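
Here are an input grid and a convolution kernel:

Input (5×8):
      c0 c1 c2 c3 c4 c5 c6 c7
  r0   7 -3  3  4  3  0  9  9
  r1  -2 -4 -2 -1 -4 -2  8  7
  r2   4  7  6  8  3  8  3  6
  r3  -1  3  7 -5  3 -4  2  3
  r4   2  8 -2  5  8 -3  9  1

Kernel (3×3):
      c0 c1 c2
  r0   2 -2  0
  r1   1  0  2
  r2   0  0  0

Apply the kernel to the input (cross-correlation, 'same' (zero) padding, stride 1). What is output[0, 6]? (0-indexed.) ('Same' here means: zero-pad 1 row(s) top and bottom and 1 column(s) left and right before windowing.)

The receptive field on the zero-padded input at this output position is [0 0 0 / 0 9 9 / -2 8 7]. Elementwise product with the kernel and sum: 0·2 + 0·-2 + 0·1 + 9·2.

18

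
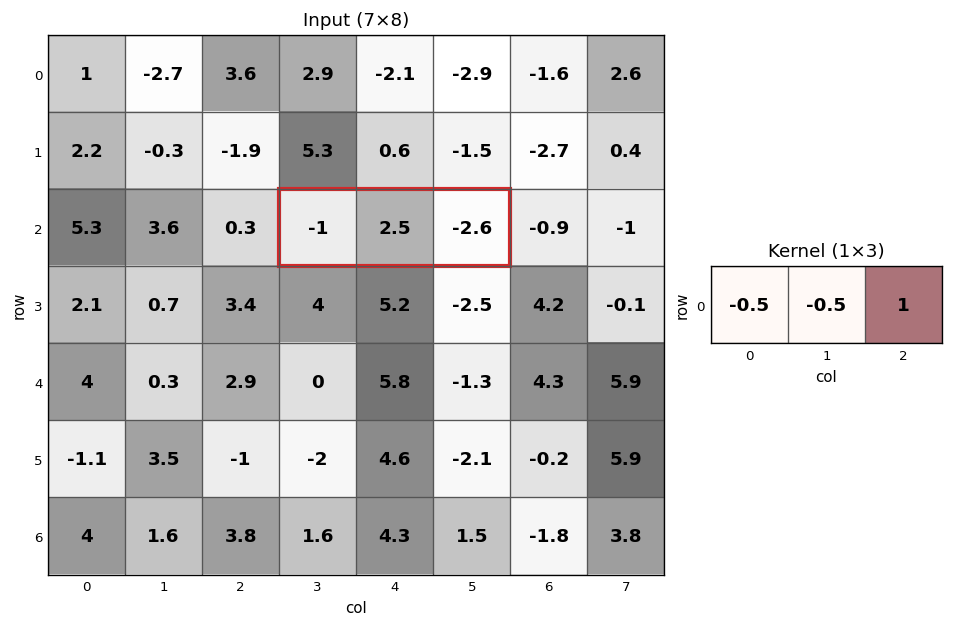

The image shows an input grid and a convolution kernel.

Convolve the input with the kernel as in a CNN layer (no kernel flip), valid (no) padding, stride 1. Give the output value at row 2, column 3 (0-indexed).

The receptive field on the input at this output position is [-1 2.5 -2.6]. Elementwise product with the kernel and sum: -1·-0.5 + 2.5·-0.5 + -2.6·1.

-3.35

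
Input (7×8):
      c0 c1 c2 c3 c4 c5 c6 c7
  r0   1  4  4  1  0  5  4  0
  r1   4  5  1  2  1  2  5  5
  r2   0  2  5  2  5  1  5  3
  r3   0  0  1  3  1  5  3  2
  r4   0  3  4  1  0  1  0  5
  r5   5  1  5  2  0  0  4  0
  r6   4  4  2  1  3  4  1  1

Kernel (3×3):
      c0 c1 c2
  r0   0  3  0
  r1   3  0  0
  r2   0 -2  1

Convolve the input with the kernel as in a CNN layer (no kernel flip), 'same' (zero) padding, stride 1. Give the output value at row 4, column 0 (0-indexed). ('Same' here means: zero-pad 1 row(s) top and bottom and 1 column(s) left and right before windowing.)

-9

The receptive field on the zero-padded input at this output position is [0 0 0 / 0 0 3 / 0 5 1]. Elementwise product with the kernel and sum: 0·3 + 0·3 + 5·-2 + 1·1.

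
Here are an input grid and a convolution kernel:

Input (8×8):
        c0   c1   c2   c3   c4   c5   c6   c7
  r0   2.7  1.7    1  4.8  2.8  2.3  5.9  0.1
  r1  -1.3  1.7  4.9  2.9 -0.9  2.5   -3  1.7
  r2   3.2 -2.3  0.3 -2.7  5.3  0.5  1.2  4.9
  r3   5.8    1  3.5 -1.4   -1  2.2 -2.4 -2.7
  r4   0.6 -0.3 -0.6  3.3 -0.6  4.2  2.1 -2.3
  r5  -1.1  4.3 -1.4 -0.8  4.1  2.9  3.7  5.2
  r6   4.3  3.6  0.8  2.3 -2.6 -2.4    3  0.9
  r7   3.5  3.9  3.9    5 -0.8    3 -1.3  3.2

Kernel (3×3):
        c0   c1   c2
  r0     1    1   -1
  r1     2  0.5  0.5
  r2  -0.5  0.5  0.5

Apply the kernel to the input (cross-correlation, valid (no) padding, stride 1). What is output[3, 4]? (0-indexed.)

6.8

The receptive field on the input at this output position is [-1 2.2 -2.4 / -0.6 4.2 2.1 / 4.1 2.9 3.7]. Elementwise product with the kernel and sum: -1·1 + 2.2·1 + -2.4·-1 + -0.6·2 + 4.2·0.5 + 2.1·0.5 + 4.1·-0.5 + 2.9·0.5 + 3.7·0.5.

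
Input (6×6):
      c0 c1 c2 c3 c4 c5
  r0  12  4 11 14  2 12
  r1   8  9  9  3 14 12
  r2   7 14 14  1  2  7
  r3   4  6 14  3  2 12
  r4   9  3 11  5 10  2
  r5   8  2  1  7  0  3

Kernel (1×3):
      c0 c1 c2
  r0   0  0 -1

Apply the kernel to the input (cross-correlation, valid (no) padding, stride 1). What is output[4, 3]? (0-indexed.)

The receptive field on the input at this output position is [5 10 2]. Elementwise product with the kernel and sum: 2·-1.

-2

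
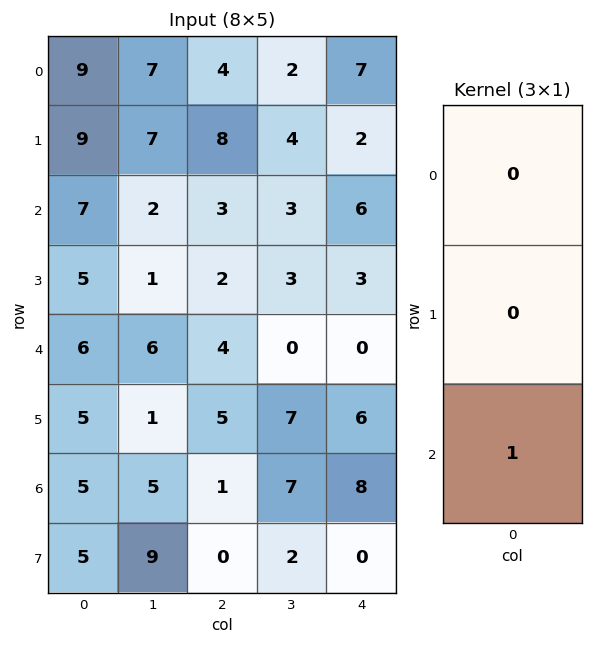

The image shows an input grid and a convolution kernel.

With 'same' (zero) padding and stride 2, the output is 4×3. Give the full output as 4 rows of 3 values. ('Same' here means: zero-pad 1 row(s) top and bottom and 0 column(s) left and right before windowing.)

9 8 2
5 2 3
5 5 6
5 0 0

Output[0,0]: The receptive field on the zero-padded input at this output position is [0 / 9 / 9]. Elementwise product with the kernel and sum: 9·1.
Output[0,1]: The receptive field on the zero-padded input at this output position is [0 / 4 / 8]. Elementwise product with the kernel and sum: 8·1.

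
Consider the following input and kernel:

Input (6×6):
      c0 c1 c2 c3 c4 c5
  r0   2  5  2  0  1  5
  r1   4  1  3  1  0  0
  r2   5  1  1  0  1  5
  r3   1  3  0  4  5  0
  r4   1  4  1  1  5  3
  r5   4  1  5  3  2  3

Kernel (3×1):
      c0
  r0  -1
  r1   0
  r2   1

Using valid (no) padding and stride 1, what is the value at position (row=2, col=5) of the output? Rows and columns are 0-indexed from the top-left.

The receptive field on the input at this output position is [5 / 0 / 3]. Elementwise product with the kernel and sum: 5·-1 + 3·1.

-2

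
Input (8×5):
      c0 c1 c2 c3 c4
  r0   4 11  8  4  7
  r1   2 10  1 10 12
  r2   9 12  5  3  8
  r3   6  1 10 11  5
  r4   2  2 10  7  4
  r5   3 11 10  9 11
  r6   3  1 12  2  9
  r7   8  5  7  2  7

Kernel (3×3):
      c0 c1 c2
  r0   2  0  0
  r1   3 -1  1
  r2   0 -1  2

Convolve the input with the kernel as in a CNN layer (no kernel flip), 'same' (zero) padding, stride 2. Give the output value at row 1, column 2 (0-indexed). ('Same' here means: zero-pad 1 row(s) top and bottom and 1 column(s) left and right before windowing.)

16

The receptive field on the zero-padded input at this output position is [10 12 0 / 3 8 0 / 11 5 0]. Elementwise product with the kernel and sum: 10·2 + 3·3 + 8·-1 + 0·1 + 5·-1 + 0·2.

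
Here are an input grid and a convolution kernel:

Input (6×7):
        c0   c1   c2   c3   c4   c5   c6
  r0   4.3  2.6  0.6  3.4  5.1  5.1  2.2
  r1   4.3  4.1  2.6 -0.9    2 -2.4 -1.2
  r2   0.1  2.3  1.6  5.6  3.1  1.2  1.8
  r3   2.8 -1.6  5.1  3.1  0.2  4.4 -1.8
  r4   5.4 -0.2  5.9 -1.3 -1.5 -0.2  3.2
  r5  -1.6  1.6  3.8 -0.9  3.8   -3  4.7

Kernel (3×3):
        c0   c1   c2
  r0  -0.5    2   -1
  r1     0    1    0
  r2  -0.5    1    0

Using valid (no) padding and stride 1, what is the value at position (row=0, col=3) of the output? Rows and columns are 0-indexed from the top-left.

The receptive field on the input at this output position is [3.4 5.1 5.1 / -0.9 2 -2.4 / 5.6 3.1 1.2]. Elementwise product with the kernel and sum: 3.4·-0.5 + 5.1·2 + 5.1·-1 + 2·1 + 5.6·-0.5 + 3.1·1.

5.7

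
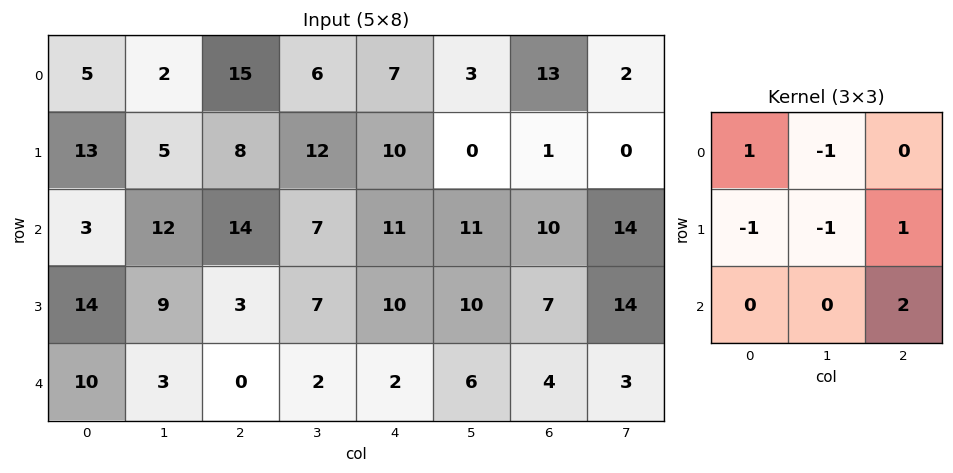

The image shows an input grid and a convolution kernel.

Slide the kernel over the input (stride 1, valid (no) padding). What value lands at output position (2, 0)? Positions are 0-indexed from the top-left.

The receptive field on the input at this output position is [3 12 14 / 14 9 3 / 10 3 0]. Elementwise product with the kernel and sum: 3·1 + 12·-1 + 14·-1 + 9·-1 + 3·1 + 0·2.

-29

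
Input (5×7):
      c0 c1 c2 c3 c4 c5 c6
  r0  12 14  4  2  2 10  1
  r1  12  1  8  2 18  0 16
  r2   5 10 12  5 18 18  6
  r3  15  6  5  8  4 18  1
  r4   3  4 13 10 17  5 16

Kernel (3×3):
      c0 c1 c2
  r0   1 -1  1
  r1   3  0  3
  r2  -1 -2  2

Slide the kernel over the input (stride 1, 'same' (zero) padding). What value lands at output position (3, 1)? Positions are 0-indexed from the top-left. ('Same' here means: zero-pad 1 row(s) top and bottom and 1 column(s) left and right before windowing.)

82

The receptive field on the zero-padded input at this output position is [5 10 12 / 15 6 5 / 3 4 13]. Elementwise product with the kernel and sum: 5·1 + 10·-1 + 12·1 + 15·3 + 5·3 + 3·-1 + 4·-2 + 13·2.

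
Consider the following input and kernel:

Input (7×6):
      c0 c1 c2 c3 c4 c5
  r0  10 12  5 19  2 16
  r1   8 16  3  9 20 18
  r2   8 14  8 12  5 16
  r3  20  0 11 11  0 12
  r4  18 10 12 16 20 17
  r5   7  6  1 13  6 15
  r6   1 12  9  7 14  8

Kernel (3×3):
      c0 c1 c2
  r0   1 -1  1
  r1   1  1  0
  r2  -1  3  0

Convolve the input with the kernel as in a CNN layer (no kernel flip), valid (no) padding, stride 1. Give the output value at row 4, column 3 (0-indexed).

67

The receptive field on the input at this output position is [16 20 17 / 13 6 15 / 7 14 8]. Elementwise product with the kernel and sum: 16·1 + 20·-1 + 17·1 + 13·1 + 6·1 + 7·-1 + 14·3.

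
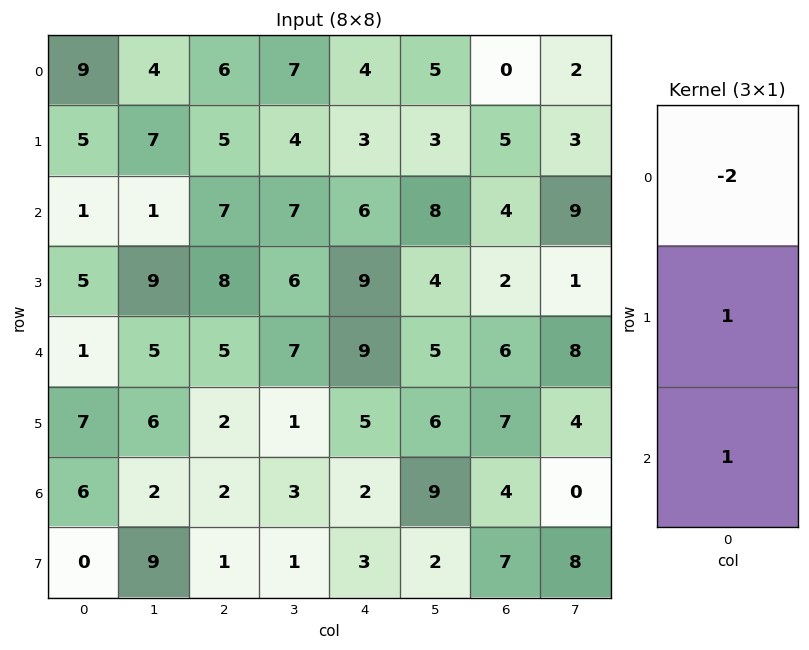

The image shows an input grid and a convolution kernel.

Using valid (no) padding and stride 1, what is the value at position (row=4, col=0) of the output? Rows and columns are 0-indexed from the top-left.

The receptive field on the input at this output position is [1 / 7 / 6]. Elementwise product with the kernel and sum: 1·-2 + 7·1 + 6·1.

11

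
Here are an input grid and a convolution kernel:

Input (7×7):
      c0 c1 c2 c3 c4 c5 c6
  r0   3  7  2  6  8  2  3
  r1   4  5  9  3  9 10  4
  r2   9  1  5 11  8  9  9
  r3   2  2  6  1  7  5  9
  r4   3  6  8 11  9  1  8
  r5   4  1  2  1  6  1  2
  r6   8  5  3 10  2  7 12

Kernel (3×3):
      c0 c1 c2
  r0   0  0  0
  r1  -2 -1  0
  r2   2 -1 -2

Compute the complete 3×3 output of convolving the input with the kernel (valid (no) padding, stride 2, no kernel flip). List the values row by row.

Output[0,0]: The receptive field on the input at this output position is [3 7 2 / 4 5 9 / 9 1 5]. Elementwise product with the kernel and sum: 4·-2 + 5·-1 + 9·2 + 1·-1 + 5·-2.
Output[0,1]: The receptive field on the input at this output position is [2 6 8 / 9 3 9 / 5 11 8]. Elementwise product with the kernel and sum: 9·-2 + 3·-1 + 5·2 + 11·-1 + 8·-2.

-6 -38 -39
-22 -26 -18
-4 -13 -40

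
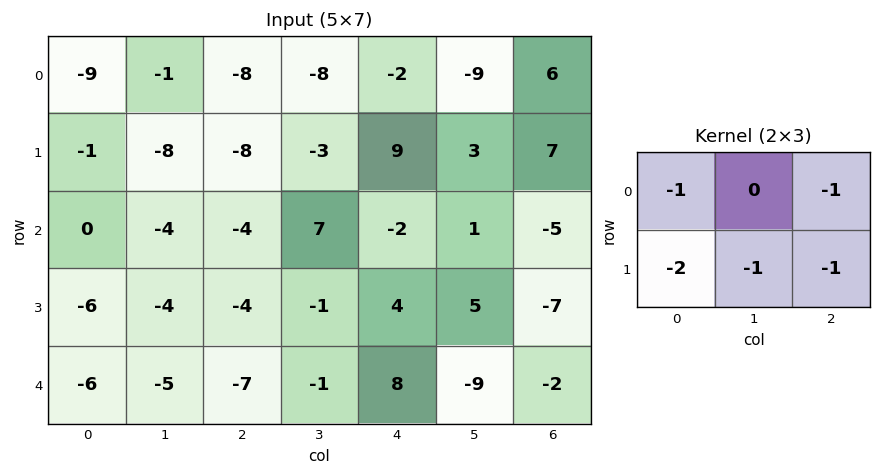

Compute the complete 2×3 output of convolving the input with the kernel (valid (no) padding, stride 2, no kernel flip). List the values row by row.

Output[0,0]: The receptive field on the input at this output position is [-9 -1 -8 / -1 -8 -8]. Elementwise product with the kernel and sum: -9·-1 + -8·-1 + -1·-2 + -8·-1 + -8·-1.

35 20 -32
24 11 1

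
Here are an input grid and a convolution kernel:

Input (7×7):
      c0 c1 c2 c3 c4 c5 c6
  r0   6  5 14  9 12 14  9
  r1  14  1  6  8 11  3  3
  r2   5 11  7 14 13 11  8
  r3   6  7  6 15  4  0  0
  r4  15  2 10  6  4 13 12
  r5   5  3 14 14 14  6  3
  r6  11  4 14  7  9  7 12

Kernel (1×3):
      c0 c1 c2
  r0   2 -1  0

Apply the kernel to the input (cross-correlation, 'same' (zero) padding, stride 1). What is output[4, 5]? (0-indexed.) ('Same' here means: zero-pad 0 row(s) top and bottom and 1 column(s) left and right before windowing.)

The receptive field on the zero-padded input at this output position is [4 13 12]. Elementwise product with the kernel and sum: 4·2 + 13·-1.

-5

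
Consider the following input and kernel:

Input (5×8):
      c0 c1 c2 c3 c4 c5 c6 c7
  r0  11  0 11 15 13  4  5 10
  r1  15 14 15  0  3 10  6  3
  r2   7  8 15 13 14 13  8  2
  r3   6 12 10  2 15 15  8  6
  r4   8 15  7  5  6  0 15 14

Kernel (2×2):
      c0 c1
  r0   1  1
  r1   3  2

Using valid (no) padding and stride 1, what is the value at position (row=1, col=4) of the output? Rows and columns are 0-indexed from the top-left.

The receptive field on the input at this output position is [3 10 / 14 13]. Elementwise product with the kernel and sum: 3·1 + 10·1 + 14·3 + 13·2.

81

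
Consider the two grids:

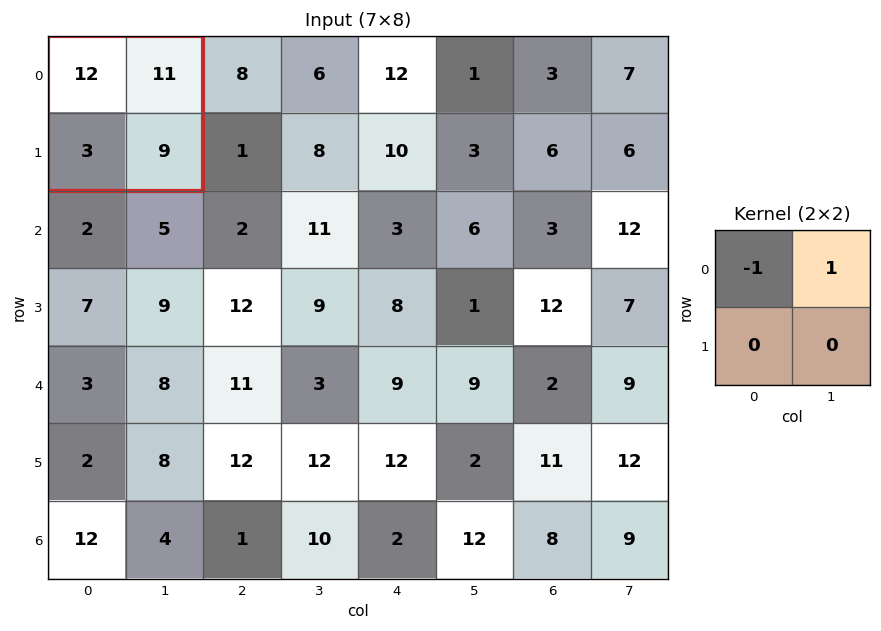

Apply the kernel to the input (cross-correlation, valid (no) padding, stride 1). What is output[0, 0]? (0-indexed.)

-1

The receptive field on the input at this output position is [12 11 / 3 9]. Elementwise product with the kernel and sum: 12·-1 + 11·1.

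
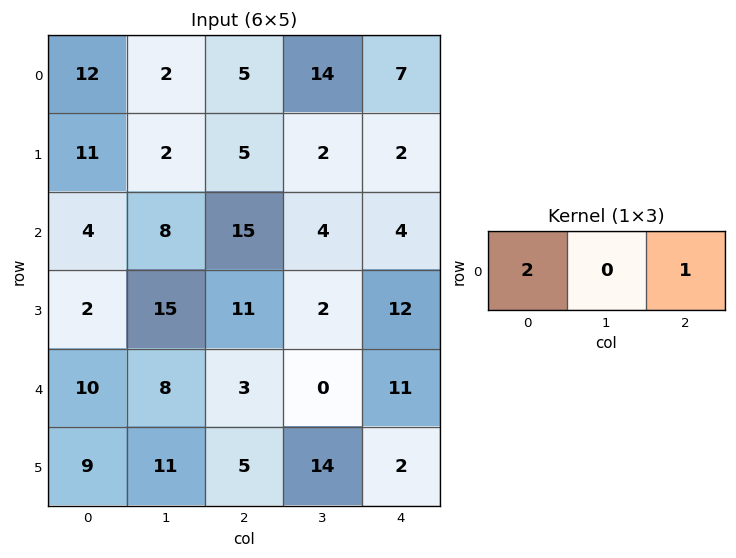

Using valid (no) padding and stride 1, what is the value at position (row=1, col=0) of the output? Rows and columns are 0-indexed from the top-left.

The receptive field on the input at this output position is [11 2 5]. Elementwise product with the kernel and sum: 11·2 + 5·1.

27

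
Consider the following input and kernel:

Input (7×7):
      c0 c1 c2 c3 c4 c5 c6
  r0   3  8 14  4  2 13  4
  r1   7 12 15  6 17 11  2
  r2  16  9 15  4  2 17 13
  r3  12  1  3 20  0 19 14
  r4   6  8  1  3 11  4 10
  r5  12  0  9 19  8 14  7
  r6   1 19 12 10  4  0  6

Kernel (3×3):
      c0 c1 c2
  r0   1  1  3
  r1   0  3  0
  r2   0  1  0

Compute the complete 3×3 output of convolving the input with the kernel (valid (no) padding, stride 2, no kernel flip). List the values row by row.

98 46 77
81 88 119
36 104 87

Output[0,0]: The receptive field on the input at this output position is [3 8 14 / 7 12 15 / 16 9 15]. Elementwise product with the kernel and sum: 3·1 + 8·1 + 14·3 + 12·3 + 9·1.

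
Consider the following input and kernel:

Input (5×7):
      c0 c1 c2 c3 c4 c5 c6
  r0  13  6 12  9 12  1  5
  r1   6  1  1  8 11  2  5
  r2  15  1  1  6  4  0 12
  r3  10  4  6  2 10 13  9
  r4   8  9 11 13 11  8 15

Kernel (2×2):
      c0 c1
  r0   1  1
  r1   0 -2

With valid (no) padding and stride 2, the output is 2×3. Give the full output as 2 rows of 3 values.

Output[0,0]: The receptive field on the input at this output position is [13 6 / 6 1]. Elementwise product with the kernel and sum: 13·1 + 6·1 + 1·-2.

17 5 9
8 3 -22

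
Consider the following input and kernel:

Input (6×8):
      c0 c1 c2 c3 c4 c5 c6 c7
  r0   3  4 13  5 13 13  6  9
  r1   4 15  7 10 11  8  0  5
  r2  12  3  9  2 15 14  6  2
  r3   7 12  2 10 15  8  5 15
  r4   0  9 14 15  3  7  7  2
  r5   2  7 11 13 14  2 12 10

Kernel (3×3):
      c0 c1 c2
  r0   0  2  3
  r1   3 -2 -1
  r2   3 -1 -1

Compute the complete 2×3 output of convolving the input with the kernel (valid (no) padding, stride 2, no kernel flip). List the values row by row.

Output[0,0]: The receptive field on the input at this output position is [3 4 13 / 4 15 7 / 12 3 9]. Elementwise product with the kernel and sum: 4·2 + 13·3 + 4·3 + 15·-2 + 7·-1 + 12·3 + 3·-1 + 9·-1.
Output[0,1]: The receptive field on the input at this output position is [13 5 13 / 7 10 11 / 9 2 15]. Elementwise product with the kernel and sum: 5·2 + 13·3 + 7·3 + 10·-2 + 11·-1 + 9·3 + 2·-1 + 15·-1.

46 49 86
5 44 65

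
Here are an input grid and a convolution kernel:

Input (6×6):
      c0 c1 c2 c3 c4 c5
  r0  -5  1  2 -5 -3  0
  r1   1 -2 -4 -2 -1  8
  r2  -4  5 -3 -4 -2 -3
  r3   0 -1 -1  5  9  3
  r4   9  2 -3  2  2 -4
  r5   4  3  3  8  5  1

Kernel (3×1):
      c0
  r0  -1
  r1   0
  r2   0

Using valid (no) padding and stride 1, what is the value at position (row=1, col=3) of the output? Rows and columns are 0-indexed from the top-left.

2

The receptive field on the input at this output position is [-2 / -4 / 5]. Elementwise product with the kernel and sum: -2·-1.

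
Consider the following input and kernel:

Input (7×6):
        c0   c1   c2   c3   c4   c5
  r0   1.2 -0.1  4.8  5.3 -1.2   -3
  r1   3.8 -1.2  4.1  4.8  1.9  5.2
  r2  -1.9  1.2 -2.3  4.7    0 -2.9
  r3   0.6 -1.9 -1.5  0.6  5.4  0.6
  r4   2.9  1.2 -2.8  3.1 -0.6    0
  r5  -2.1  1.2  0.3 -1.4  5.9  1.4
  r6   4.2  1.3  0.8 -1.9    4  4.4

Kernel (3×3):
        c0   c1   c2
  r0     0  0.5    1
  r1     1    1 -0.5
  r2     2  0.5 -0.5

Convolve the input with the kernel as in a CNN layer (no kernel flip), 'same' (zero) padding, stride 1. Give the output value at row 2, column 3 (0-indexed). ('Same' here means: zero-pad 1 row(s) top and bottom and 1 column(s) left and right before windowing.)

1.3

The receptive field on the zero-padded input at this output position is [4.1 4.8 1.9 / -2.3 4.7 0 / -1.5 0.6 5.4]. Elementwise product with the kernel and sum: 4.8·0.5 + 1.9·1 + -2.3·1 + 4.7·1 + 0·-0.5 + -1.5·2 + 0.6·0.5 + 5.4·-0.5.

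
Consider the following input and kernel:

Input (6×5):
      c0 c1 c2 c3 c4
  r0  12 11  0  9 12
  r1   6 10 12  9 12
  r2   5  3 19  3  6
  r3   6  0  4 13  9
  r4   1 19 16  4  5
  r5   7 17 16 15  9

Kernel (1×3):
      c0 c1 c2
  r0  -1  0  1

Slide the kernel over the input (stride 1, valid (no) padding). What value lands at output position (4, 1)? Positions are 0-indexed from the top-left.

-15

The receptive field on the input at this output position is [19 16 4]. Elementwise product with the kernel and sum: 19·-1 + 4·1.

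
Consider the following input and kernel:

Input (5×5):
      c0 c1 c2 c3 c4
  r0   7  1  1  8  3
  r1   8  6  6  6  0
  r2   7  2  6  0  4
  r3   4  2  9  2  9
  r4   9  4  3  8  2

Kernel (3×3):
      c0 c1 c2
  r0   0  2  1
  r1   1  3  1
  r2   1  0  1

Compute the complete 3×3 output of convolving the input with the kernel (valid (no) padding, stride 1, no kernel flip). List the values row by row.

Output[0,0]: The receptive field on the input at this output position is [7 1 1 / 8 6 6 / 7 2 6]. Elementwise product with the kernel and sum: 1·2 + 1·1 + 8·1 + 6·3 + 6·1 + 7·1 + 6·1.
Output[0,1]: The receptive field on the input at this output position is [1 1 8 / 6 6 6 / 2 6 0]. Elementwise product with the kernel and sum: 1·2 + 8·1 + 6·1 + 6·3 + 6·1 + 2·1 + 0·1.

48 42 53
50 42 40
41 55 33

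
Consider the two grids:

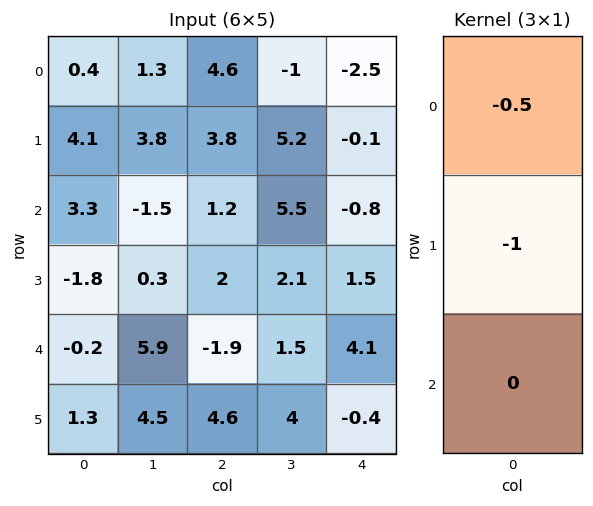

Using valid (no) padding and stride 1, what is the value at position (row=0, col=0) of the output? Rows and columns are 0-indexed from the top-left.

-4.3

The receptive field on the input at this output position is [0.4 / 4.1 / 3.3]. Elementwise product with the kernel and sum: 0.4·-0.5 + 4.1·-1.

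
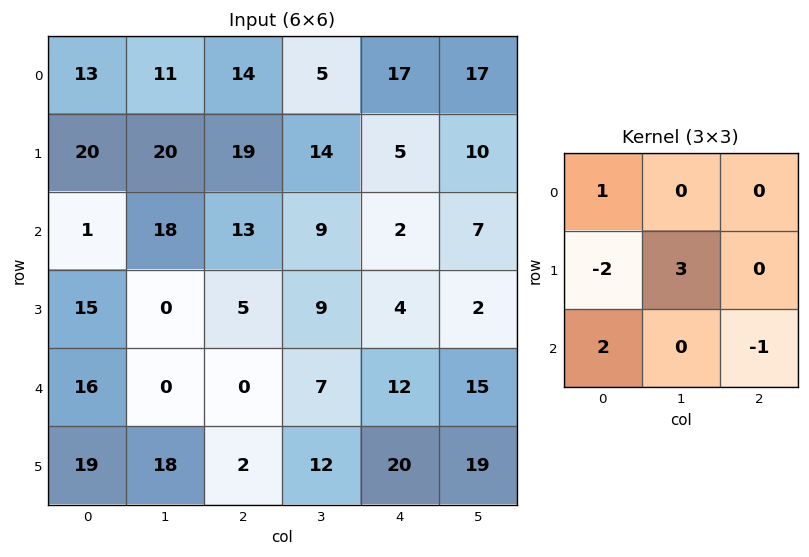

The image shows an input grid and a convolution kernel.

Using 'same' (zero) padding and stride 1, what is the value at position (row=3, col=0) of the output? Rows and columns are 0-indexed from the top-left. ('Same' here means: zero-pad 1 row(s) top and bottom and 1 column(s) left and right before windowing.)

45

The receptive field on the zero-padded input at this output position is [0 1 18 / 0 15 0 / 0 16 0]. Elementwise product with the kernel and sum: 0·1 + 0·-2 + 15·3 + 0·2 + 0·-1.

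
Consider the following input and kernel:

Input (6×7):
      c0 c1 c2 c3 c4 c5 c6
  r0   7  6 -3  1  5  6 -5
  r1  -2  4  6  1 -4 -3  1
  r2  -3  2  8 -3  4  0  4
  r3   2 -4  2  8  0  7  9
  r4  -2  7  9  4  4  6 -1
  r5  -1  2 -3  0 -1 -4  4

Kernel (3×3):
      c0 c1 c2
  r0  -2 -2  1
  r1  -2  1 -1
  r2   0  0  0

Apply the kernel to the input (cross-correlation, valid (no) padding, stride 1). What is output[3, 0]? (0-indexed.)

8

The receptive field on the input at this output position is [2 -4 2 / -2 7 9 / -1 2 -3]. Elementwise product with the kernel and sum: 2·-2 + -4·-2 + 2·1 + -2·-2 + 7·1 + 9·-1.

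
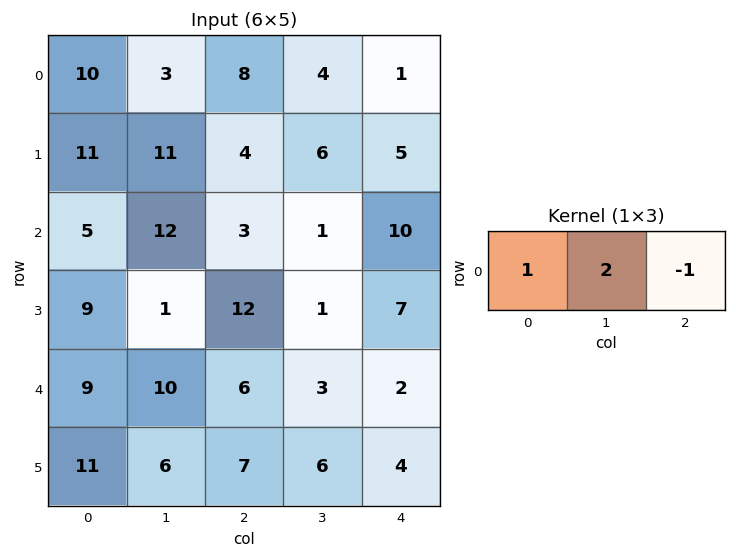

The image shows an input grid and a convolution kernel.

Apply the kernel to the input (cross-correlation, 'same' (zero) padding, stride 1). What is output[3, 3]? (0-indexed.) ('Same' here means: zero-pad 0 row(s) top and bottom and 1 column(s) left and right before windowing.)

7

The receptive field on the zero-padded input at this output position is [12 1 7]. Elementwise product with the kernel and sum: 12·1 + 1·2 + 7·-1.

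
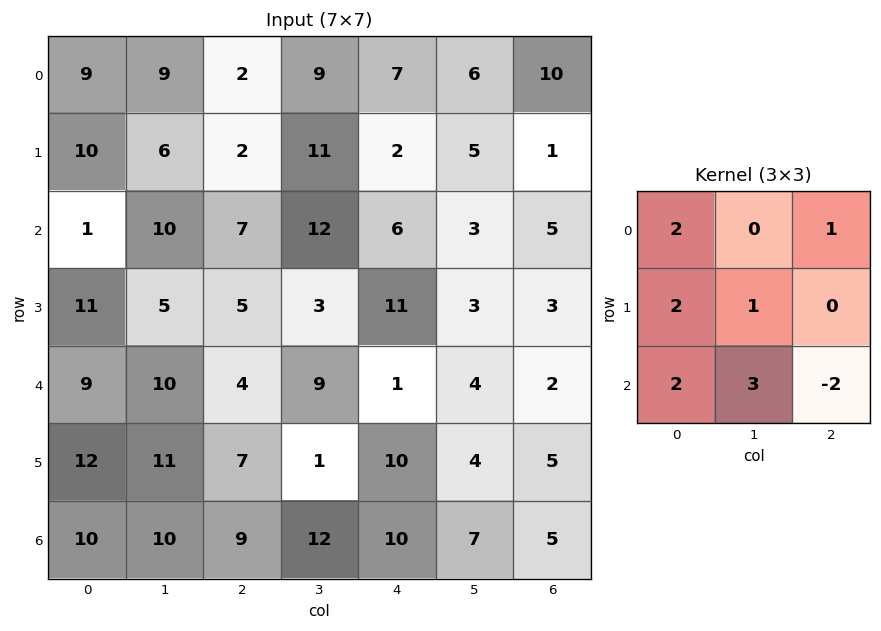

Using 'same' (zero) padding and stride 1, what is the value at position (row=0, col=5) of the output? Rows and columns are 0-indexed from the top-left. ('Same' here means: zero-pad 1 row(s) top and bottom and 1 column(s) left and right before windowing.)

37

The receptive field on the zero-padded input at this output position is [0 0 0 / 7 6 10 / 2 5 1]. Elementwise product with the kernel and sum: 0·2 + 0·1 + 7·2 + 6·1 + 2·2 + 5·3 + 1·-2.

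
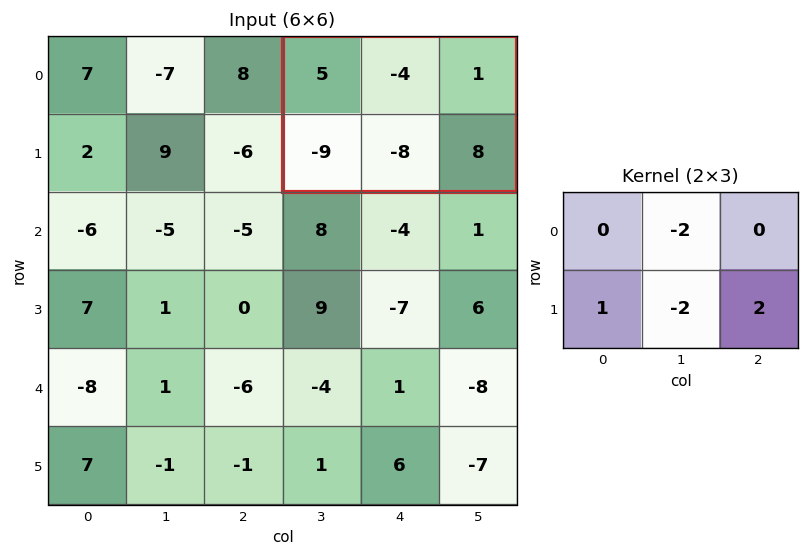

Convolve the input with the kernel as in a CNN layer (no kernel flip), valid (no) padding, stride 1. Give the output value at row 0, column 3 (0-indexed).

31

The receptive field on the input at this output position is [5 -4 1 / -9 -8 8]. Elementwise product with the kernel and sum: -4·-2 + -9·1 + -8·-2 + 8·2.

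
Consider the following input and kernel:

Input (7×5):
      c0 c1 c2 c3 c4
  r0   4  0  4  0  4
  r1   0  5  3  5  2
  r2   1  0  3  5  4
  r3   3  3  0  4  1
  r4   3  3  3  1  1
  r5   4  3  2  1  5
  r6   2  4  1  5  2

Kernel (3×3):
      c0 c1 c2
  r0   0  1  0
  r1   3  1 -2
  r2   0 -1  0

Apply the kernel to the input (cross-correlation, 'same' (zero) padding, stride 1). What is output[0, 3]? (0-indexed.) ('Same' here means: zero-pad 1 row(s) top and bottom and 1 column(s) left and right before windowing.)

-1

The receptive field on the zero-padded input at this output position is [0 0 0 / 4 0 4 / 3 5 2]. Elementwise product with the kernel and sum: 0·1 + 4·3 + 0·1 + 4·-2 + 5·-1.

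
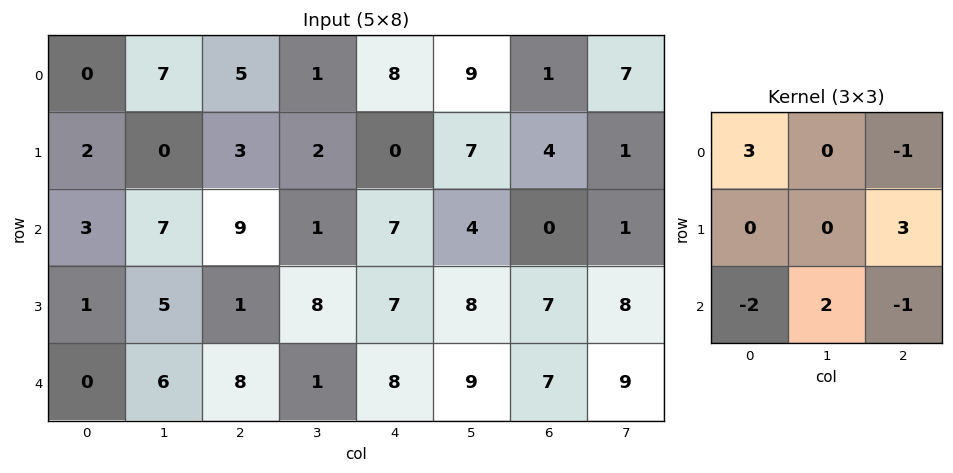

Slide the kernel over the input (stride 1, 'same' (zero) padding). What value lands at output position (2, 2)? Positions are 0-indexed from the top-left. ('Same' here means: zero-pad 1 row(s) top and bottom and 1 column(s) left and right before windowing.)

-15

The receptive field on the zero-padded input at this output position is [0 3 2 / 7 9 1 / 5 1 8]. Elementwise product with the kernel and sum: 0·3 + 2·-1 + 1·3 + 5·-2 + 1·2 + 8·-1.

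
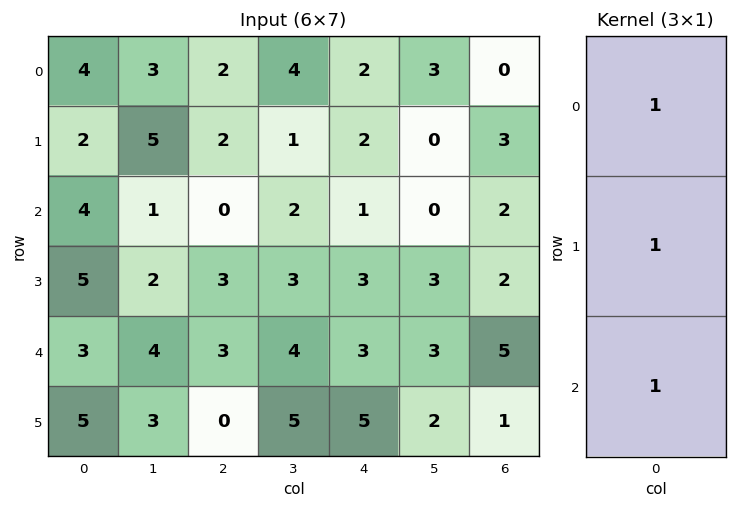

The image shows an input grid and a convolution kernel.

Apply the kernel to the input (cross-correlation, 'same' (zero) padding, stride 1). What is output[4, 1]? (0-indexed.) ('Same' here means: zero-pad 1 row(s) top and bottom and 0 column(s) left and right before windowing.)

9

The receptive field on the zero-padded input at this output position is [2 / 4 / 3]. Elementwise product with the kernel and sum: 2·1 + 4·1 + 3·1.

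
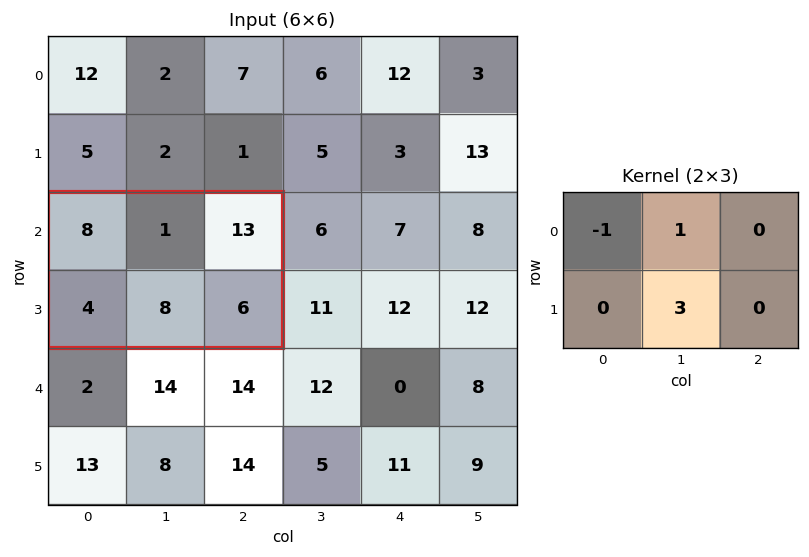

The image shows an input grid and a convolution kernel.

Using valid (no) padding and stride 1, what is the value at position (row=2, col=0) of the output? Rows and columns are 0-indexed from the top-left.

17

The receptive field on the input at this output position is [8 1 13 / 4 8 6]. Elementwise product with the kernel and sum: 8·-1 + 1·1 + 8·3.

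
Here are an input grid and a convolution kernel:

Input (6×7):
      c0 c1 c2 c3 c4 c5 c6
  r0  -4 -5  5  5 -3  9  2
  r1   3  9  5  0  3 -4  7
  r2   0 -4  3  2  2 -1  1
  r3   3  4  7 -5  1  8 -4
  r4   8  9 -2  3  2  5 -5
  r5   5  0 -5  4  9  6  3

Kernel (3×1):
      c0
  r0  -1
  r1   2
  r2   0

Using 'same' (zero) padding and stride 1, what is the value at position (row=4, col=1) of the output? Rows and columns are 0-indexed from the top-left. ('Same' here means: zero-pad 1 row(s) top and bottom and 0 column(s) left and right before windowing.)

14

The receptive field on the zero-padded input at this output position is [4 / 9 / 0]. Elementwise product with the kernel and sum: 4·-1 + 9·2.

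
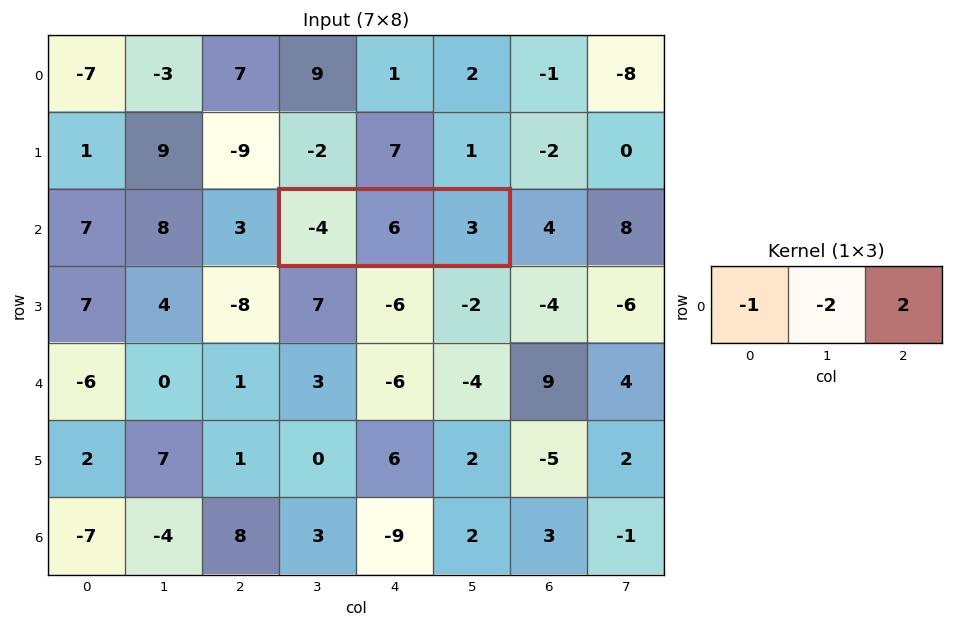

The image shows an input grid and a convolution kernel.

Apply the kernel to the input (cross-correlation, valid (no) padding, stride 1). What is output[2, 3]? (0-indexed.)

The receptive field on the input at this output position is [-4 6 3]. Elementwise product with the kernel and sum: -4·-1 + 6·-2 + 3·2.

-2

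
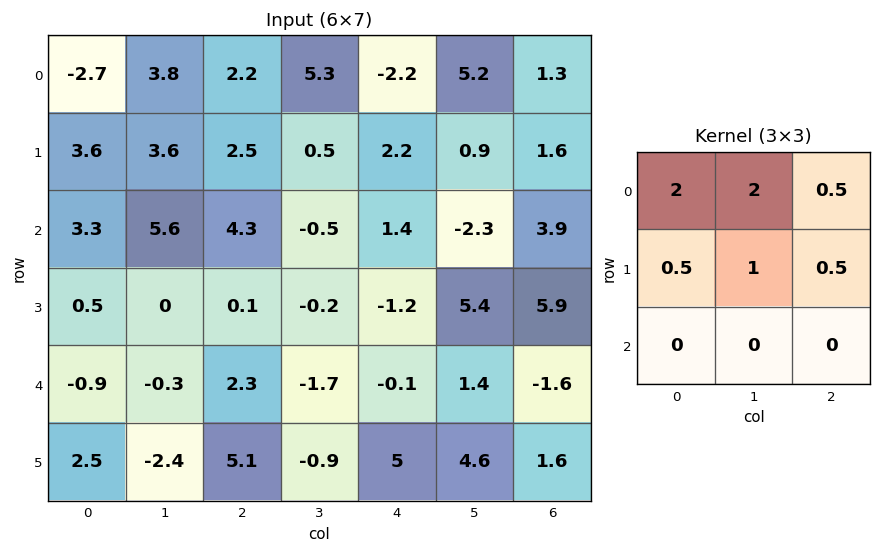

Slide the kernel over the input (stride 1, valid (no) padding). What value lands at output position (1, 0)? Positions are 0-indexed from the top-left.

The receptive field on the input at this output position is [3.6 3.6 2.5 / 3.3 5.6 4.3 / 0.5 0 0.1]. Elementwise product with the kernel and sum: 3.6·2 + 3.6·2 + 2.5·0.5 + 3.3·0.5 + 5.6·1 + 4.3·0.5.

25.05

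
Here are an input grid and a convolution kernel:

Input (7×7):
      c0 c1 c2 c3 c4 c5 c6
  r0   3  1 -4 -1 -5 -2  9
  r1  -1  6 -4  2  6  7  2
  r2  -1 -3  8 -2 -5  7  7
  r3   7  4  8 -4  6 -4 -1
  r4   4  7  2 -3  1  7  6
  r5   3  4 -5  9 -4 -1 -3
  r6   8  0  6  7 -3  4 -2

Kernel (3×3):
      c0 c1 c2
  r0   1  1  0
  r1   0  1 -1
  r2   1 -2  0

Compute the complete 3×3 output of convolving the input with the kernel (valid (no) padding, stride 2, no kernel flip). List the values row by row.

19 3 -21
-18 4 -14
28 4 -1

Output[0,0]: The receptive field on the input at this output position is [3 1 -4 / -1 6 -4 / -1 -3 8]. Elementwise product with the kernel and sum: 3·1 + 1·1 + 6·1 + -4·-1 + -1·1 + -3·-2.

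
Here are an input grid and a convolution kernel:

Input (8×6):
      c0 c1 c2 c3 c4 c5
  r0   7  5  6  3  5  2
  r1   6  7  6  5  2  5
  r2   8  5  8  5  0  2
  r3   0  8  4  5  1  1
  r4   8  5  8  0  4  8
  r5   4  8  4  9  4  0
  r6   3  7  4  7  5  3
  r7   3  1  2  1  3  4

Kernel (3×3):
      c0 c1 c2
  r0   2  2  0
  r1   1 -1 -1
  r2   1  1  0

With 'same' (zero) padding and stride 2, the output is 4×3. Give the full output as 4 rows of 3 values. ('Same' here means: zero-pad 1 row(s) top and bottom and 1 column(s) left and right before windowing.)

-6 9 3
-1 30 23
-9 33 13
1 23 29

Output[0,0]: The receptive field on the zero-padded input at this output position is [0 0 0 / 0 7 5 / 0 6 7]. Elementwise product with the kernel and sum: 0·2 + 0·2 + 0·1 + 7·-1 + 5·-1 + 0·1 + 6·1.
Output[0,1]: The receptive field on the zero-padded input at this output position is [0 0 0 / 5 6 3 / 7 6 5]. Elementwise product with the kernel and sum: 0·2 + 0·2 + 5·1 + 6·-1 + 3·-1 + 7·1 + 6·1.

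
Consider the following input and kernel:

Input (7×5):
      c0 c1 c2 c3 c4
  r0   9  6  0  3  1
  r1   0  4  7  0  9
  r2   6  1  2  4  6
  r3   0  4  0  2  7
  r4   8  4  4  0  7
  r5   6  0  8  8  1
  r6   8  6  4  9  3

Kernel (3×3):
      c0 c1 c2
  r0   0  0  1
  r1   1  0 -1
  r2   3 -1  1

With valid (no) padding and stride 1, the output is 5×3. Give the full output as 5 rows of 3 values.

Output[0,0]: The receptive field on the input at this output position is [9 6 0 / 0 4 7 / 6 1 2]. Elementwise product with the kernel and sum: 0·1 + 0·1 + 7·-1 + 6·3 + 1·-1 + 2·1.

12 12 7
7 11 10
26 14 18
30 6 21
24 15 20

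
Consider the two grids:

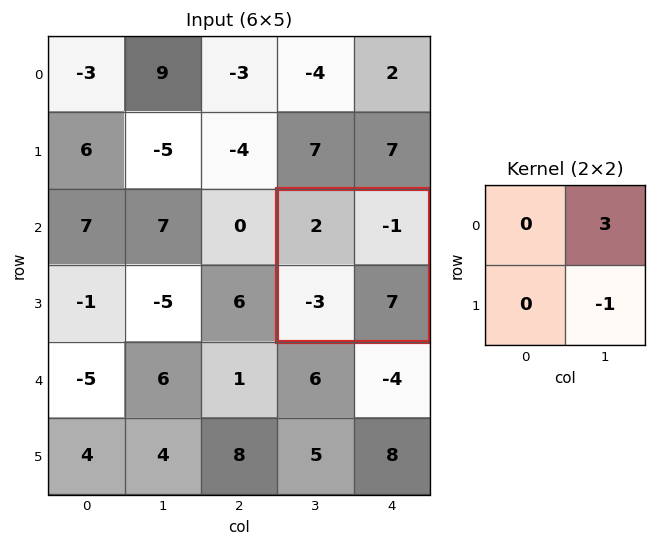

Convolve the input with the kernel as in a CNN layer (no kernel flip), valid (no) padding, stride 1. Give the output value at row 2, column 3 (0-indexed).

The receptive field on the input at this output position is [2 -1 / -3 7]. Elementwise product with the kernel and sum: -1·3 + 7·-1.

-10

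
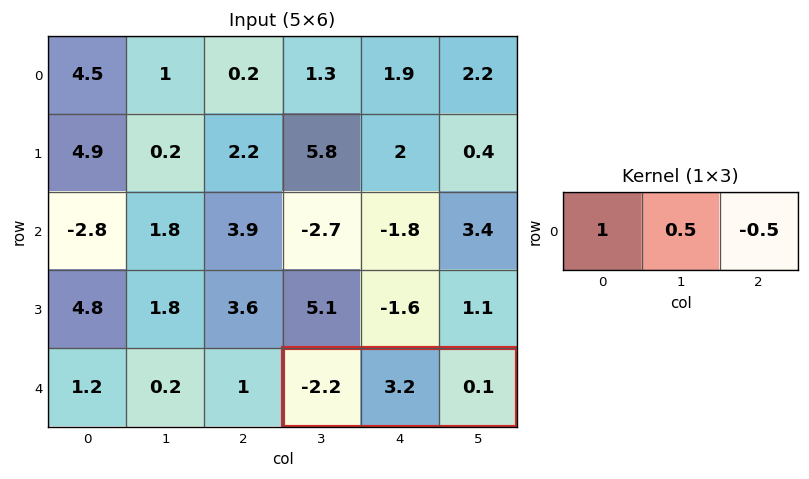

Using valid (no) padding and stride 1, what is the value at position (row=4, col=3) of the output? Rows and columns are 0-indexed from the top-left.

The receptive field on the input at this output position is [-2.2 3.2 0.1]. Elementwise product with the kernel and sum: -2.2·1 + 3.2·0.5 + 0.1·-0.5.

-0.65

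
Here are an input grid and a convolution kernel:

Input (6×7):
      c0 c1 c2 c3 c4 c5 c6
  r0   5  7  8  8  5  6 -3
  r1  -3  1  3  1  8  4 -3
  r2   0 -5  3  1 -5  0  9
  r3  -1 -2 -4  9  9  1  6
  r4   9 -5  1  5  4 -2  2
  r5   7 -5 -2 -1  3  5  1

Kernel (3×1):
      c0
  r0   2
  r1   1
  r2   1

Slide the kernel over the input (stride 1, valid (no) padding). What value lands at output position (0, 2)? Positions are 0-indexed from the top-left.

22

The receptive field on the input at this output position is [8 / 3 / 3]. Elementwise product with the kernel and sum: 8·2 + 3·1 + 3·1.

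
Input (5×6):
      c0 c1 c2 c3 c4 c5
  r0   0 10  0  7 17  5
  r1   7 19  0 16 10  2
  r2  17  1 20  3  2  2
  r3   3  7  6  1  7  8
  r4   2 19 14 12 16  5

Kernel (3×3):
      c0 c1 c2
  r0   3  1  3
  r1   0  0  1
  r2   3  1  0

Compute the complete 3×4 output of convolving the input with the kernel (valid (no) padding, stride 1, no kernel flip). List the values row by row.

Output[0,0]: The receptive field on the input at this output position is [0 10 0 / 7 19 0 / 17 1 20]. Elementwise product with the kernel and sum: 0·3 + 10·1 + 0·3 + 0·1 + 17·3 + 1·1.

62 90 131 66
76 135 67 76
143 104 130 77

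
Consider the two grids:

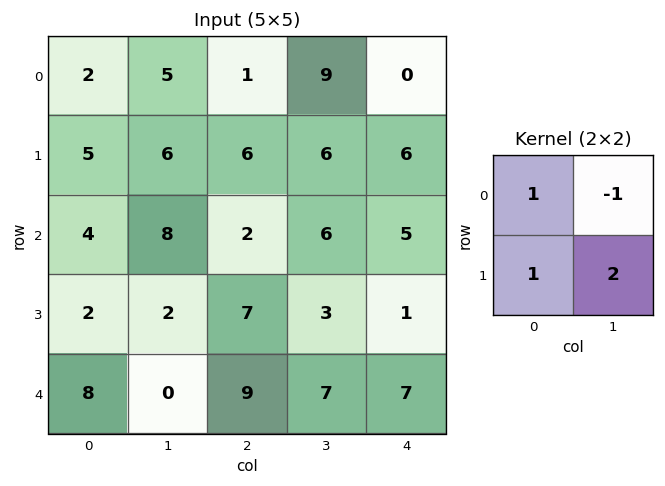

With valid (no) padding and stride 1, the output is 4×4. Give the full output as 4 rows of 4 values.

14 22 10 27
19 12 14 16
2 22 9 6
8 13 27 23

Output[0,0]: The receptive field on the input at this output position is [2 5 / 5 6]. Elementwise product with the kernel and sum: 2·1 + 5·-1 + 5·1 + 6·2.
Output[0,1]: The receptive field on the input at this output position is [5 1 / 6 6]. Elementwise product with the kernel and sum: 5·1 + 1·-1 + 6·1 + 6·2.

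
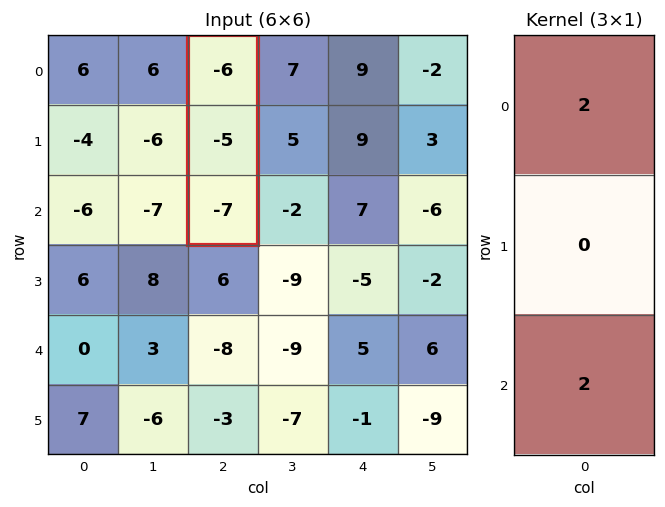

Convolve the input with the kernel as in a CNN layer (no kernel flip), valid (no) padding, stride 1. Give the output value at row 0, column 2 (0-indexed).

-26

The receptive field on the input at this output position is [-6 / -5 / -7]. Elementwise product with the kernel and sum: -6·2 + -7·2.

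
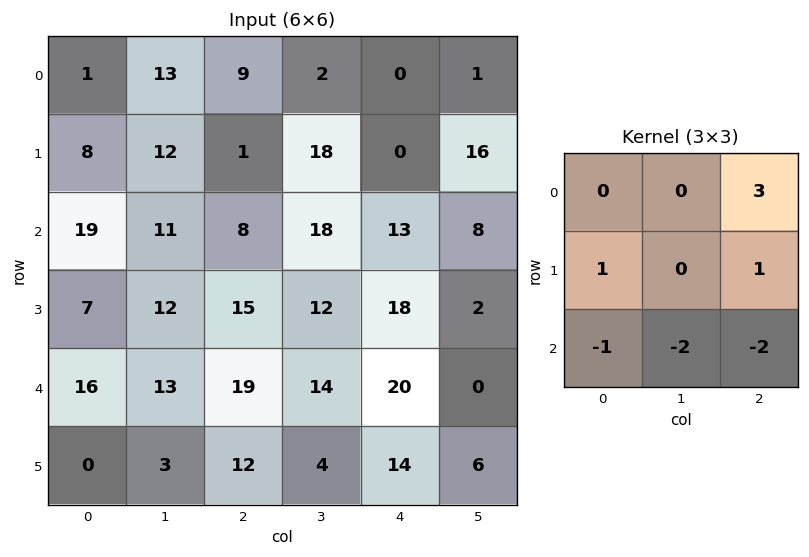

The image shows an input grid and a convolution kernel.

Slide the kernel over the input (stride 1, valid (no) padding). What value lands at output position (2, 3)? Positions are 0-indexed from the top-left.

The receptive field on the input at this output position is [18 13 8 / 12 18 2 / 14 20 0]. Elementwise product with the kernel and sum: 8·3 + 12·1 + 2·1 + 14·-1 + 20·-2 + 0·-2.

-16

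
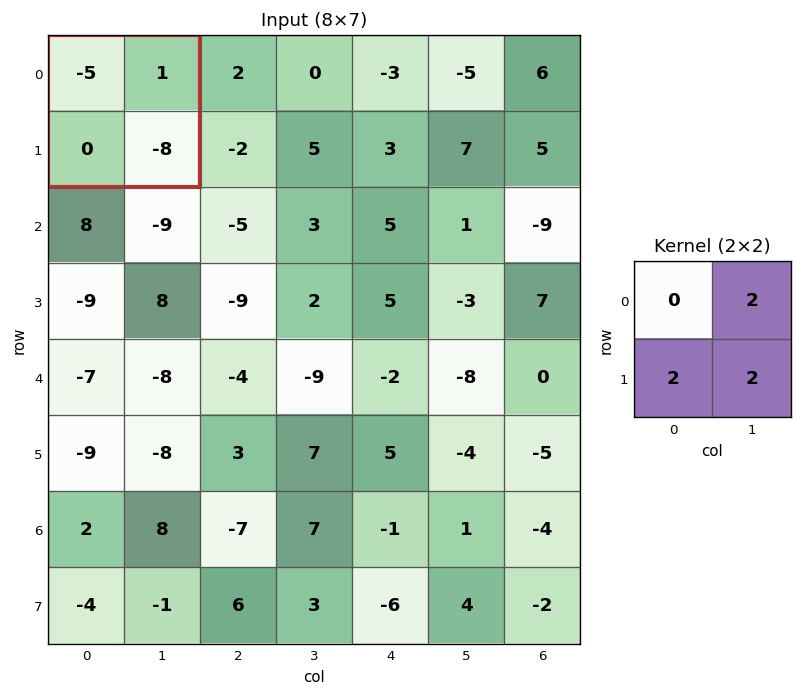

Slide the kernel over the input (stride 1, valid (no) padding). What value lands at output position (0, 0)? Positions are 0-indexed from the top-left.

The receptive field on the input at this output position is [-5 1 / 0 -8]. Elementwise product with the kernel and sum: 1·2 + 0·2 + -8·2.

-14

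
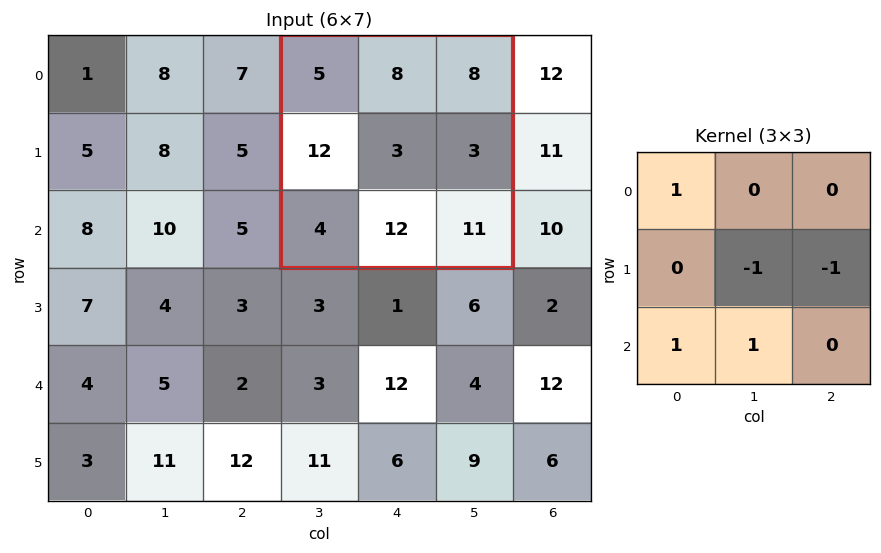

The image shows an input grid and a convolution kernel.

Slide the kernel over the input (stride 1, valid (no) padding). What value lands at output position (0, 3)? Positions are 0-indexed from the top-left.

15

The receptive field on the input at this output position is [5 8 8 / 12 3 3 / 4 12 11]. Elementwise product with the kernel and sum: 5·1 + 3·-1 + 3·-1 + 4·1 + 12·1.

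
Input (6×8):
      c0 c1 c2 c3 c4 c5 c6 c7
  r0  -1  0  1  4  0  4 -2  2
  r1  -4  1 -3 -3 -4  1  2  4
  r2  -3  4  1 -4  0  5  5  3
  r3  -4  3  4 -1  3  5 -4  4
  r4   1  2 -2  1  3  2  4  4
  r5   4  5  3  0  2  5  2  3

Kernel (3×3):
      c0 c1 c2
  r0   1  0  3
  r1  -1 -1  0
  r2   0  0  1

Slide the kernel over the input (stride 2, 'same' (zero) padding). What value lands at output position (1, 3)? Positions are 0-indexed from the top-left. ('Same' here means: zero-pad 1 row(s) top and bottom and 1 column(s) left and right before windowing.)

The receptive field on the zero-padded input at this output position is [1 2 4 / 5 5 3 / 5 -4 4]. Elementwise product with the kernel and sum: 1·1 + 4·3 + 5·-1 + 5·-1 + 4·1.

7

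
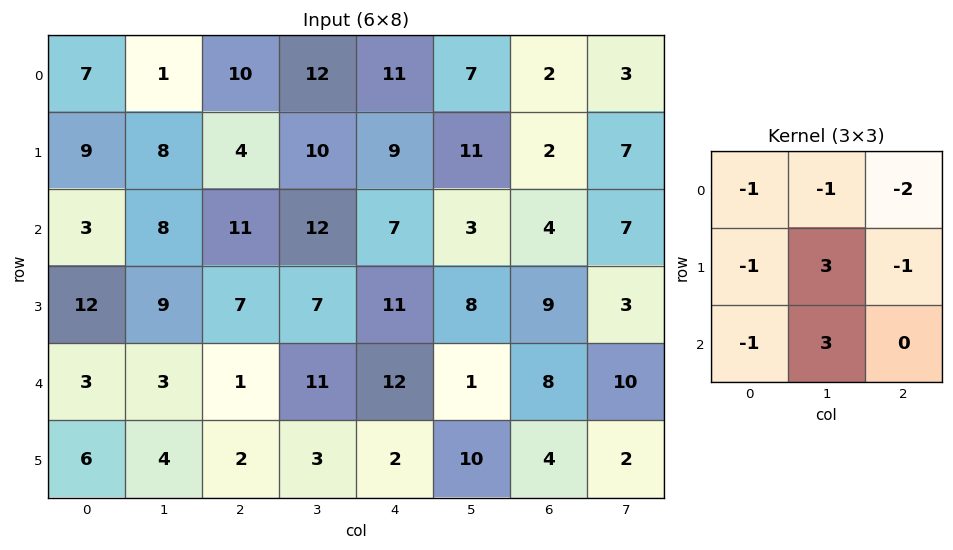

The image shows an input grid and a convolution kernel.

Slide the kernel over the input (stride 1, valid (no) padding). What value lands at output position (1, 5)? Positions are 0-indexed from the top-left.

The receptive field on the input at this output position is [11 2 7 / 3 4 7 / 8 9 3]. Elementwise product with the kernel and sum: 11·-1 + 2·-1 + 7·-2 + 3·-1 + 4·3 + 7·-1 + 8·-1 + 9·3.

-6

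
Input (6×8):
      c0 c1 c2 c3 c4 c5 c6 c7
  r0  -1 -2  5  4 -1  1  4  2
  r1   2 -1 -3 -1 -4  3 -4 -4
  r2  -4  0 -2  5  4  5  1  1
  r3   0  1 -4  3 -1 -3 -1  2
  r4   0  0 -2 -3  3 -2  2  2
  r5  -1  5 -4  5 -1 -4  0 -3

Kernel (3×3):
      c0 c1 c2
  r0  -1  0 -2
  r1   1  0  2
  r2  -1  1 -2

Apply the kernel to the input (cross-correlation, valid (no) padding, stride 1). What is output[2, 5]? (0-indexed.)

-6

The receptive field on the input at this output position is [5 1 1 / -3 -1 2 / -2 2 2]. Elementwise product with the kernel and sum: 5·-1 + 1·-2 + -3·1 + 2·2 + -2·-1 + 2·1 + 2·-2.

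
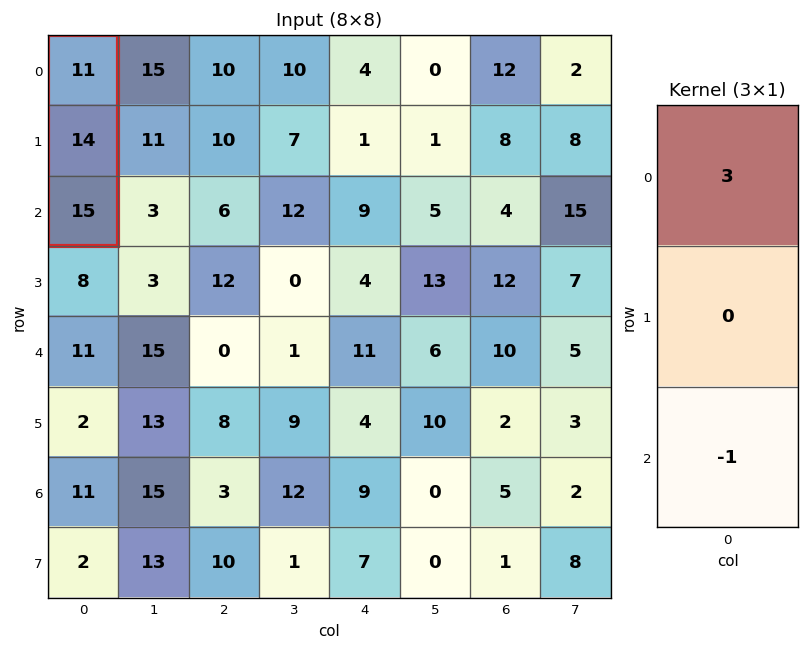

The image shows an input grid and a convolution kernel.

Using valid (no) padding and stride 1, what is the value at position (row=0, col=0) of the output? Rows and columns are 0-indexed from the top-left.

18

The receptive field on the input at this output position is [11 / 14 / 15]. Elementwise product with the kernel and sum: 11·3 + 15·-1.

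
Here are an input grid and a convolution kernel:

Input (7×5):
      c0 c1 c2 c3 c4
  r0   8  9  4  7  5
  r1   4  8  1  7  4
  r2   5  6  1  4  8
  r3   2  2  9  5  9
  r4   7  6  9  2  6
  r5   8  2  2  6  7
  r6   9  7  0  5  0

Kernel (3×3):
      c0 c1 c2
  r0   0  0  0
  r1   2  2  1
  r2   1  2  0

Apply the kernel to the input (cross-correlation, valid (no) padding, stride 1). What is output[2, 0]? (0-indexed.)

36

The receptive field on the input at this output position is [5 6 1 / 2 2 9 / 7 6 9]. Elementwise product with the kernel and sum: 2·2 + 2·2 + 9·1 + 7·1 + 6·2.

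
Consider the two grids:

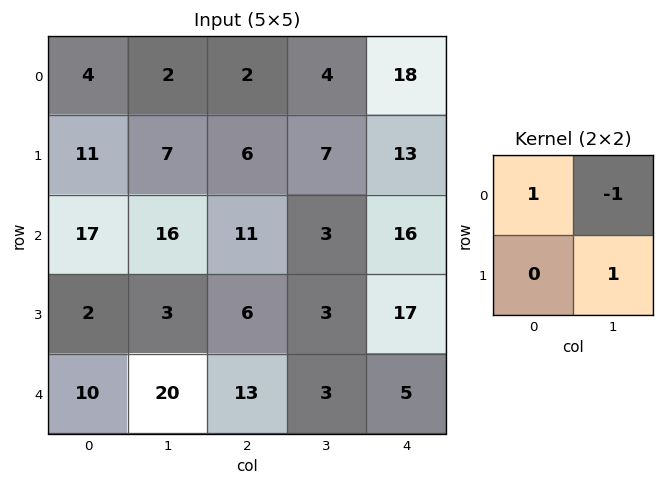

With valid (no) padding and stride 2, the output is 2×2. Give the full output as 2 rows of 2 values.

Output[0,0]: The receptive field on the input at this output position is [4 2 / 11 7]. Elementwise product with the kernel and sum: 4·1 + 2·-1 + 7·1.

9 5
4 11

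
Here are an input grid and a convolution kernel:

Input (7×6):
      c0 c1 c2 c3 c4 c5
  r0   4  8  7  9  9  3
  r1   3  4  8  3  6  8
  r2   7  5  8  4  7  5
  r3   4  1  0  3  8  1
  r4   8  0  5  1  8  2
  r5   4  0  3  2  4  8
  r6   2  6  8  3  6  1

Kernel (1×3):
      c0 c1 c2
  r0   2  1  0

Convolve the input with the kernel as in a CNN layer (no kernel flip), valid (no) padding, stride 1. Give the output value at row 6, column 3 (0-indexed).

12

The receptive field on the input at this output position is [3 6 1]. Elementwise product with the kernel and sum: 3·2 + 6·1.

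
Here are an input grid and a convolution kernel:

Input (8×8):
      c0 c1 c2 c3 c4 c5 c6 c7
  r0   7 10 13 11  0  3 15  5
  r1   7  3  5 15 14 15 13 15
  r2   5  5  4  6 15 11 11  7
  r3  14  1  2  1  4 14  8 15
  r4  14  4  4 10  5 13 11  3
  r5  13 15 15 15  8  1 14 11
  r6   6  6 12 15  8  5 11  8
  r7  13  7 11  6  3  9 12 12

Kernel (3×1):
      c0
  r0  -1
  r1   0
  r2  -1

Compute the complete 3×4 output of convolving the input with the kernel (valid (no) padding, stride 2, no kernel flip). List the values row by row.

Output[0,0]: The receptive field on the input at this output position is [7 / 7 / 5]. Elementwise product with the kernel and sum: 7·-1 + 5·-1.
Output[0,1]: The receptive field on the input at this output position is [13 / 5 / 4]. Elementwise product with the kernel and sum: 13·-1 + 4·-1.

-12 -17 -15 -26
-19 -8 -20 -22
-20 -16 -13 -22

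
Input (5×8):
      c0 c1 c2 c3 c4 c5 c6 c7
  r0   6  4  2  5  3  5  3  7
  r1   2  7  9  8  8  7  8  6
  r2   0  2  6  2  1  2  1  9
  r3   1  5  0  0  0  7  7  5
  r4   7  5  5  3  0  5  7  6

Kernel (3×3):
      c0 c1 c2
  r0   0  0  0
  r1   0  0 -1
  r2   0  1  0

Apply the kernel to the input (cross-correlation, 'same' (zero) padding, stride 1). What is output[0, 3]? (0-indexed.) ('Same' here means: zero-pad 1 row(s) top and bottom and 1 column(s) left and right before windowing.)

The receptive field on the zero-padded input at this output position is [0 0 0 / 2 5 3 / 9 8 8]. Elementwise product with the kernel and sum: 3·-1 + 8·1.

5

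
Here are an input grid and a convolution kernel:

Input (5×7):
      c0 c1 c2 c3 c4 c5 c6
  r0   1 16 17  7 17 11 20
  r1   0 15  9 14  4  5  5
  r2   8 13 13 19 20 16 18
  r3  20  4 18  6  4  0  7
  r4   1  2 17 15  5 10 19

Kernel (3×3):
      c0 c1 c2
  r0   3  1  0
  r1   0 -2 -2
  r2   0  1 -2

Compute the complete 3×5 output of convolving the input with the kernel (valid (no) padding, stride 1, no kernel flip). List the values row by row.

-42 -6 1 8 22
-69 -4 -39 -22 -65
-39 -9 43 54 34

Output[0,0]: The receptive field on the input at this output position is [1 16 17 / 0 15 9 / 8 13 13]. Elementwise product with the kernel and sum: 1·3 + 16·1 + 15·-2 + 9·-2 + 13·1 + 13·-2.
Output[0,1]: The receptive field on the input at this output position is [16 17 7 / 15 9 14 / 13 13 19]. Elementwise product with the kernel and sum: 16·3 + 17·1 + 9·-2 + 14·-2 + 13·1 + 19·-2.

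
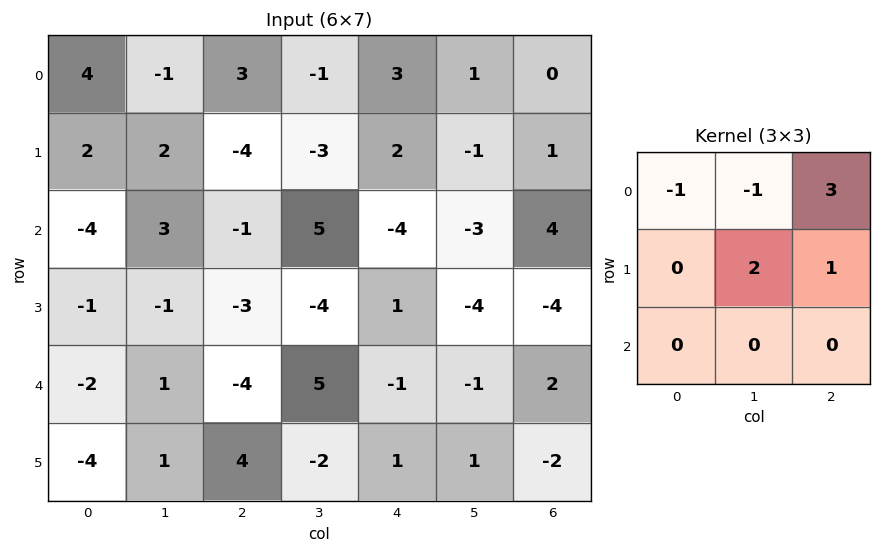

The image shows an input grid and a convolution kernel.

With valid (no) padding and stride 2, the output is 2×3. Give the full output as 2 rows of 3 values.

6 3 -5
-7 -23 7

Output[0,0]: The receptive field on the input at this output position is [4 -1 3 / 2 2 -4 / -4 3 -1]. Elementwise product with the kernel and sum: 4·-1 + -1·-1 + 3·3 + 2·2 + -4·1.
Output[0,1]: The receptive field on the input at this output position is [3 -1 3 / -4 -3 2 / -1 5 -4]. Elementwise product with the kernel and sum: 3·-1 + -1·-1 + 3·3 + -3·2 + 2·1.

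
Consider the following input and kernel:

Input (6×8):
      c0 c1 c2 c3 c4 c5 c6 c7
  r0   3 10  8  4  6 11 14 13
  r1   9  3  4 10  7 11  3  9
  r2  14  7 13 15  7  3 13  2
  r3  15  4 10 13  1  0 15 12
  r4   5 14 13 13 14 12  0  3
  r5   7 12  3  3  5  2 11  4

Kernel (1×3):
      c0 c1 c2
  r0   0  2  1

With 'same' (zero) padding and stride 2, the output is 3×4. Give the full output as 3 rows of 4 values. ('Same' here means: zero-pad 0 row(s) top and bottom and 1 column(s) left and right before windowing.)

Output[0,0]: The receptive field on the zero-padded input at this output position is [0 3 10]. Elementwise product with the kernel and sum: 3·2 + 10·1.
Output[0,1]: The receptive field on the zero-padded input at this output position is [10 8 4]. Elementwise product with the kernel and sum: 8·2 + 4·1.

16 20 23 41
35 41 17 28
24 39 40 3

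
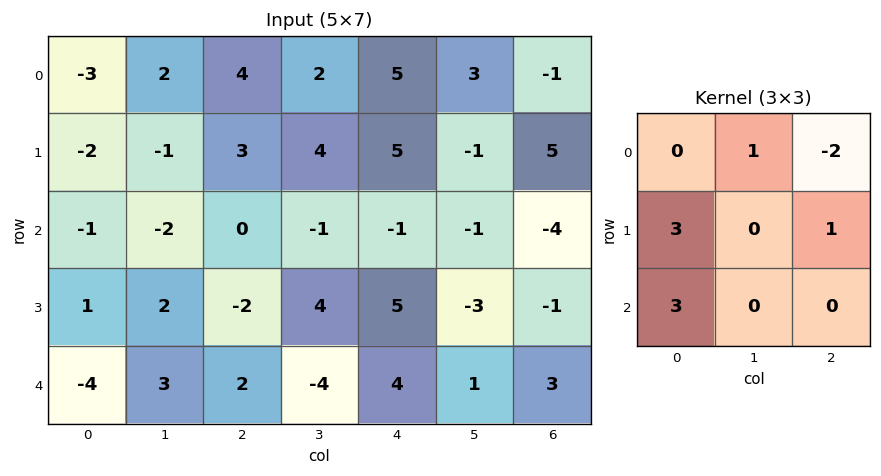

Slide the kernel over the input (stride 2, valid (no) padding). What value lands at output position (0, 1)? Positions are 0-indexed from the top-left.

The receptive field on the input at this output position is [4 2 5 / 3 4 5 / 0 -1 -1]. Elementwise product with the kernel and sum: 2·1 + 5·-2 + 3·3 + 5·1 + 0·3.

6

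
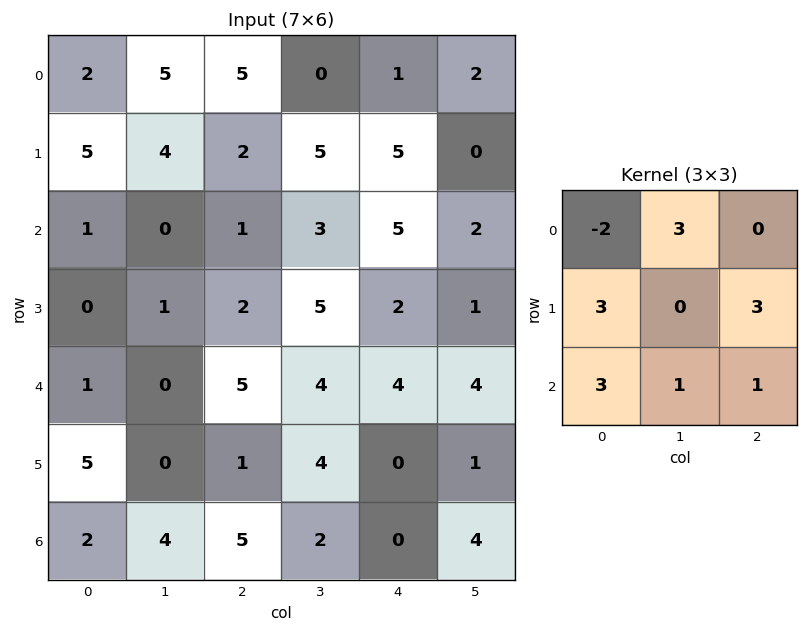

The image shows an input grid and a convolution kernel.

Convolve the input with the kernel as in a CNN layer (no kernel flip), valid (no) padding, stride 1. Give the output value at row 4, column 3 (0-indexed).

29

The receptive field on the input at this output position is [4 4 4 / 4 0 1 / 2 0 4]. Elementwise product with the kernel and sum: 4·-2 + 4·3 + 4·3 + 1·3 + 2·3 + 0·1 + 4·1.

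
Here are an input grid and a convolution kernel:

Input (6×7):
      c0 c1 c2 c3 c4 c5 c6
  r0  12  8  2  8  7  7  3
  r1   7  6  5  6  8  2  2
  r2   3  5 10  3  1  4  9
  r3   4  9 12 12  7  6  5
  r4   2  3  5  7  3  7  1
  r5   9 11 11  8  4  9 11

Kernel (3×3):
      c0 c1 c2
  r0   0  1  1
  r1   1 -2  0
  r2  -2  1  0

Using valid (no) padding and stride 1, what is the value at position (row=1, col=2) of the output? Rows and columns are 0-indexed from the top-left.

The receptive field on the input at this output position is [5 6 8 / 10 3 1 / 12 12 7]. Elementwise product with the kernel and sum: 6·1 + 8·1 + 10·1 + 3·-2 + 12·-2 + 12·1.

6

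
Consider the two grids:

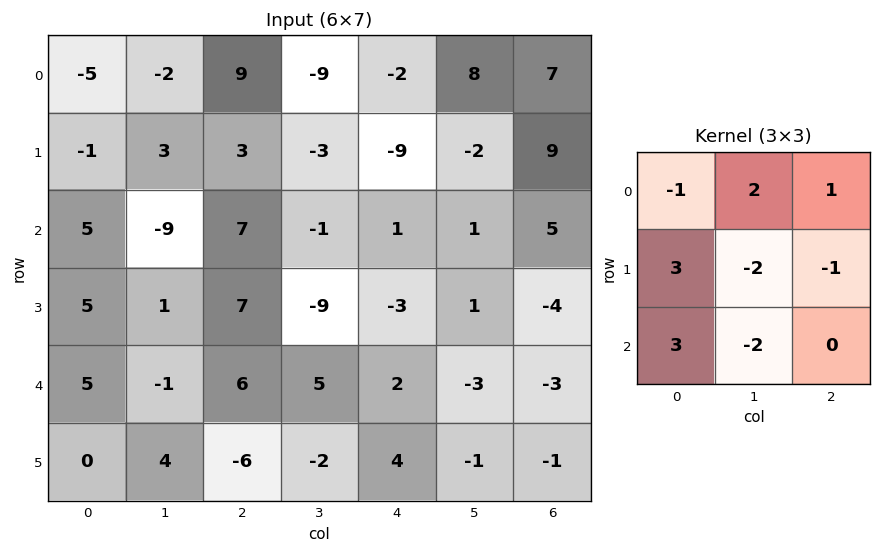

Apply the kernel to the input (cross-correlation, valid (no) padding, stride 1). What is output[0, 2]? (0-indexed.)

18

The receptive field on the input at this output position is [9 -9 -2 / 3 -3 -9 / 7 -1 1]. Elementwise product with the kernel and sum: 9·-1 + -9·2 + -2·1 + 3·3 + -3·-2 + -9·-1 + 7·3 + -1·-2.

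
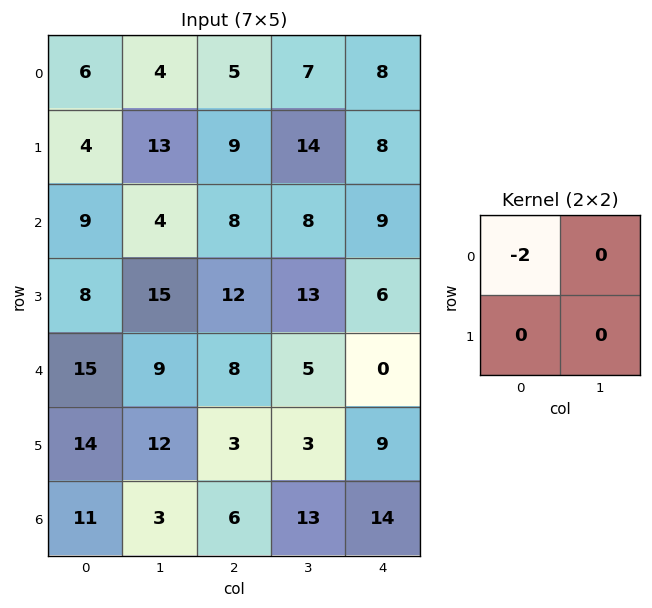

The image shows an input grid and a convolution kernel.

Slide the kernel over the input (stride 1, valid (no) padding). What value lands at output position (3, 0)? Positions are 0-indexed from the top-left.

-16

The receptive field on the input at this output position is [8 15 / 15 9]. Elementwise product with the kernel and sum: 8·-2.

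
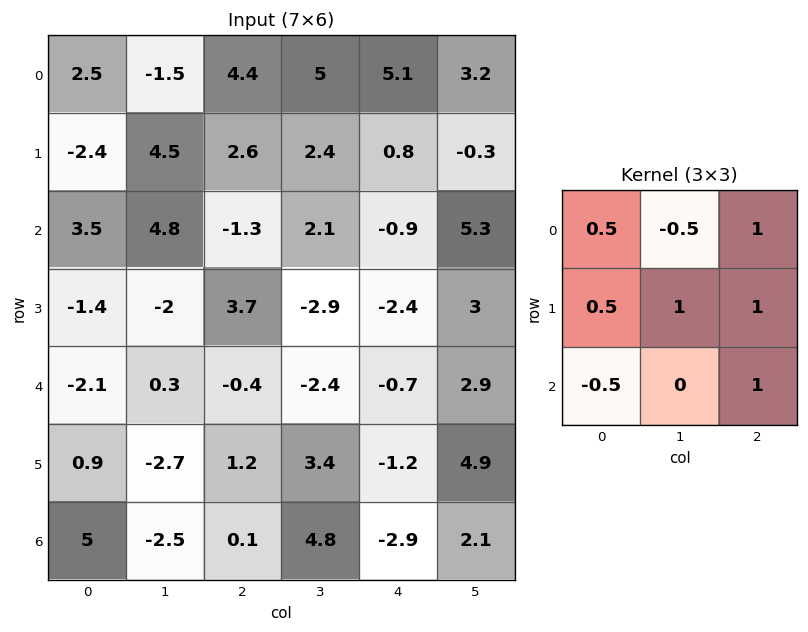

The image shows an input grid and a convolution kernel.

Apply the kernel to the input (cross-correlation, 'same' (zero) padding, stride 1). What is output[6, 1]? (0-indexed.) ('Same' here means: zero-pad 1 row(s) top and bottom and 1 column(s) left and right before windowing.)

3.1

The receptive field on the zero-padded input at this output position is [0.9 -2.7 1.2 / 5 -2.5 0.1 / 0 0 0]. Elementwise product with the kernel and sum: 0.9·0.5 + -2.7·-0.5 + 1.2·1 + 5·0.5 + -2.5·1 + 0.1·1 + 0·-0.5 + 0·1.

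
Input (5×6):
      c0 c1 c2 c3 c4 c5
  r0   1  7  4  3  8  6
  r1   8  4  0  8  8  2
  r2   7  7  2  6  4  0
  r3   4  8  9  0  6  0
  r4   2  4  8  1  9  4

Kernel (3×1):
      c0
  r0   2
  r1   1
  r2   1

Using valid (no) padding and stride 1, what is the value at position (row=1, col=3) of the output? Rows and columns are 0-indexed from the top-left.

22

The receptive field on the input at this output position is [8 / 6 / 0]. Elementwise product with the kernel and sum: 8·2 + 6·1 + 0·1.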